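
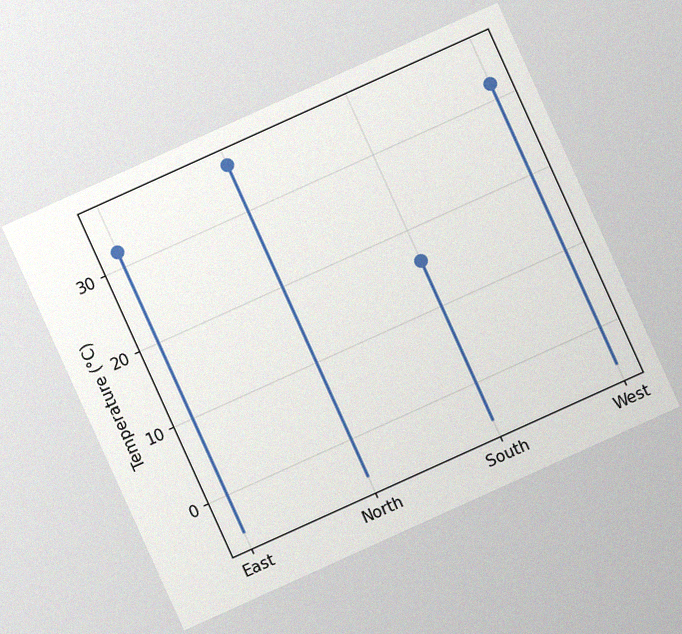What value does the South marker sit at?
The chart is tilted about 24° counter-clockwise, with some photo noise. The South marker sits at 16°C.

16°C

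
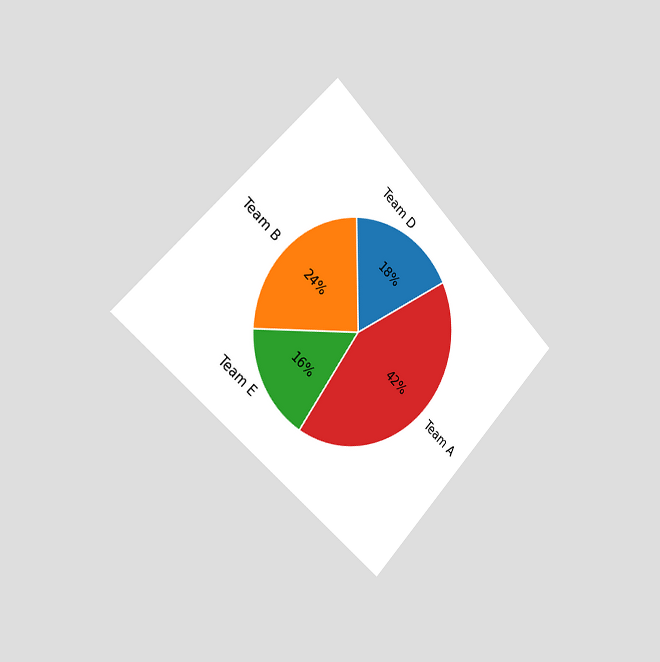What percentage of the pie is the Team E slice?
The chart is tilted about 45° clockwise and viewed slightly from the left. The Team E slice takes up 16% of the pie.

16%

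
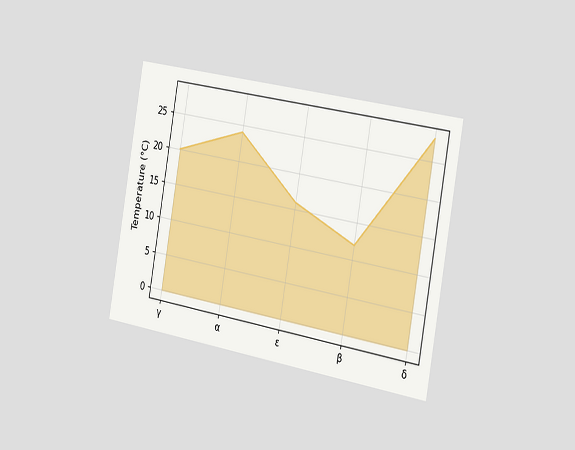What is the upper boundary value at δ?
28°C

The chart is tilted about 10° clockwise and viewed slightly from the right. At δ the upper boundary is at 28°C.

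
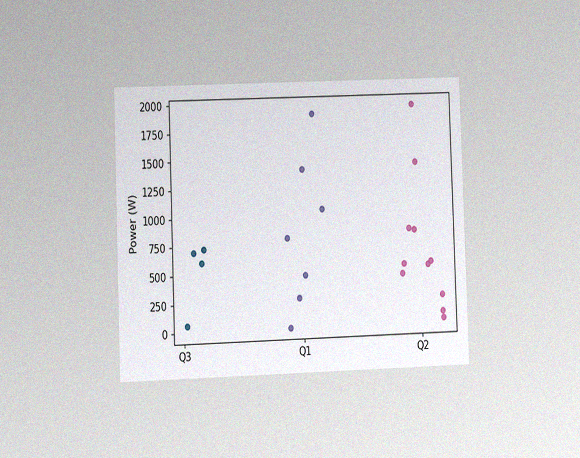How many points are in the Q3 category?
The chart is tilted about 2° counter-clockwise and viewed at a slight angle, with some photo noise. Counting the markers in the Q3 column gives 4.

4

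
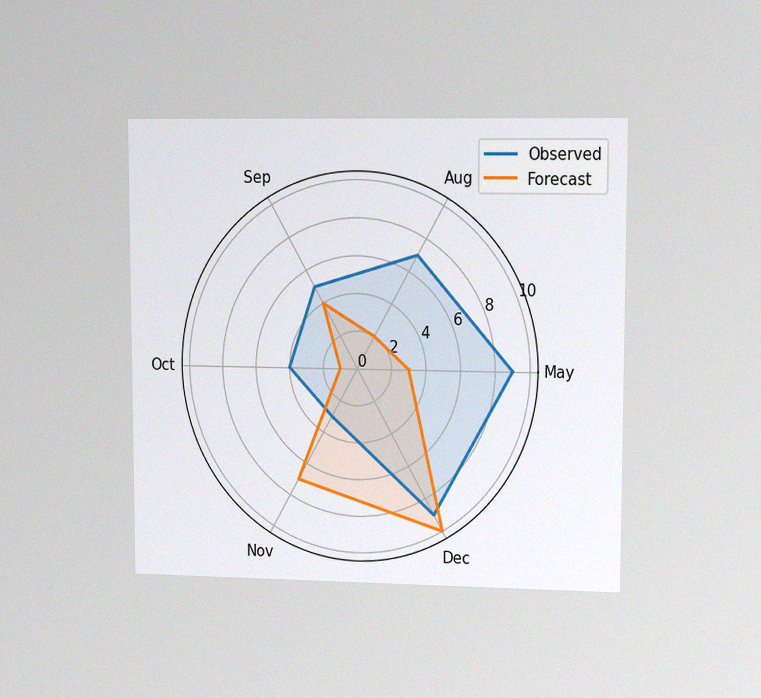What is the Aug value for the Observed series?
7

The chart is viewed slightly from the right, with some photo noise. On the Aug axis, Observed reaches 7.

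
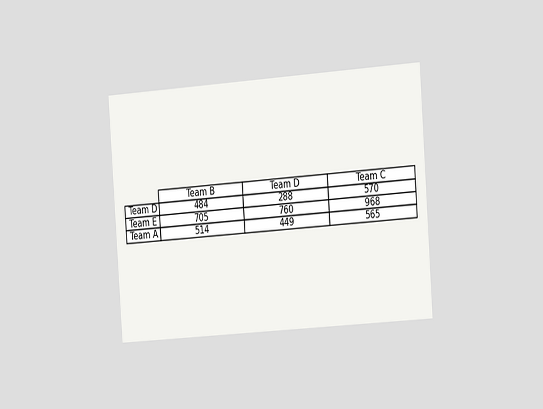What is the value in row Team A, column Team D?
449

The chart is tilted about 4° counter-clockwise and viewed slightly from the right. The (Team A, Team D) cell reads 449.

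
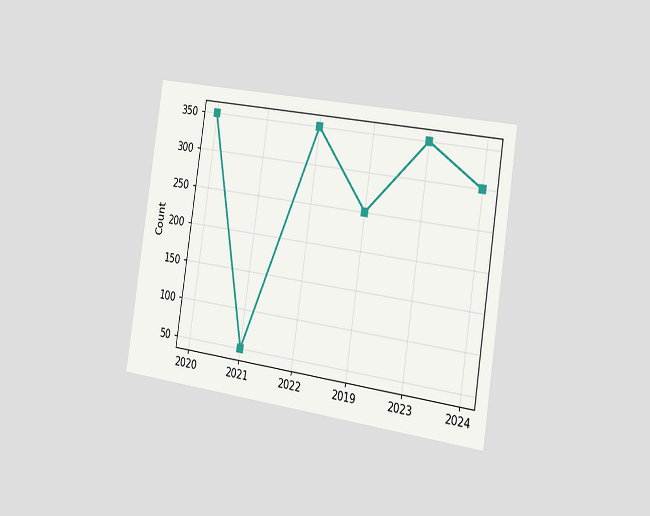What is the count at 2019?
250

The chart is tilted about 9° clockwise and viewed slightly from the right. At 2019, the line is at 250.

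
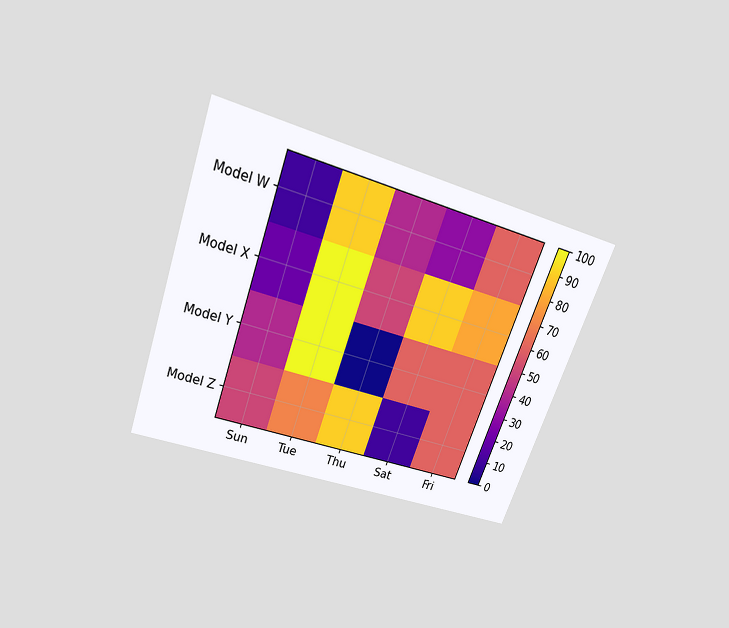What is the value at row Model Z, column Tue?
70

The chart is tilted about 20° clockwise and viewed slightly from above. Matching cell (Model Z, Tue) against the colorbar gives 70.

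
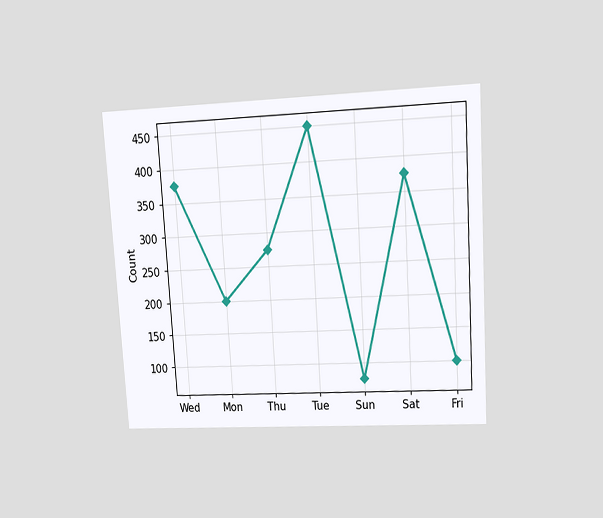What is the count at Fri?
The chart is tilted about 4° counter-clockwise and viewed at a slight angle. At Fri, the line is at 100.

100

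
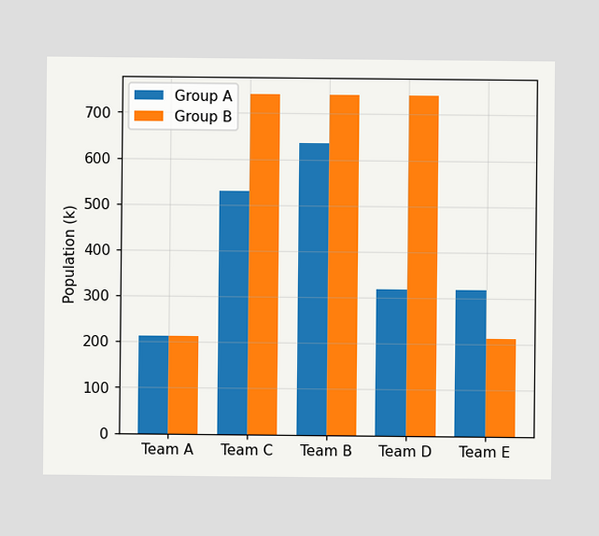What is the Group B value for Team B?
The Group B bar at Team B reaches 742k on the y-axis.

742k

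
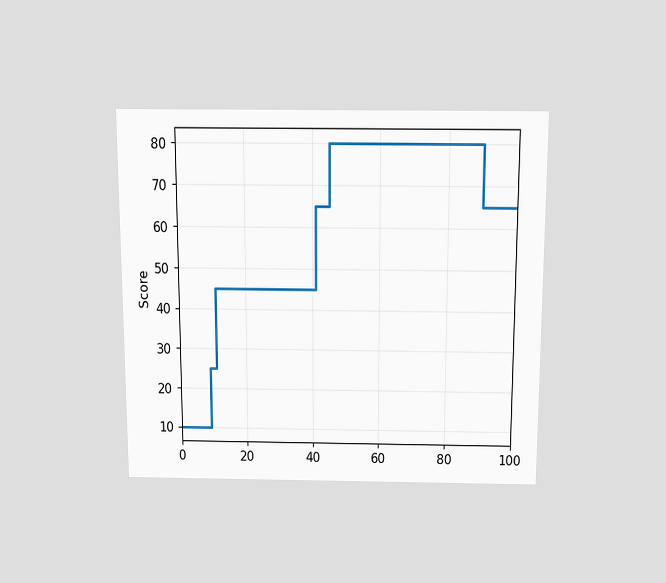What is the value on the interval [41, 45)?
65

The chart is viewed slightly from above. On [41, 45) the step sits at 65.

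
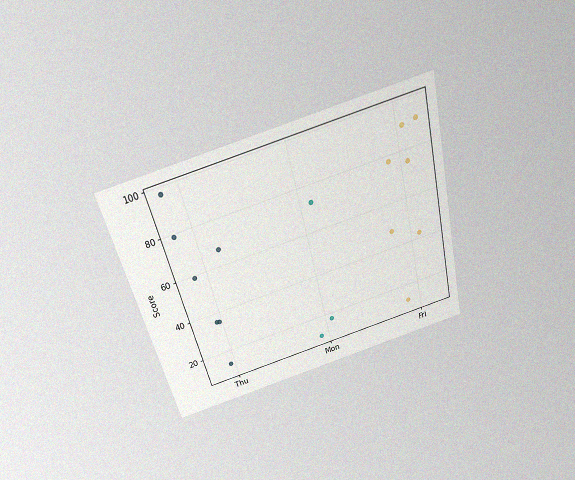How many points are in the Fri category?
7

The chart is tilted about 14° counter-clockwise and viewed slightly from above, with some photo noise. Counting the markers in the Fri column gives 7.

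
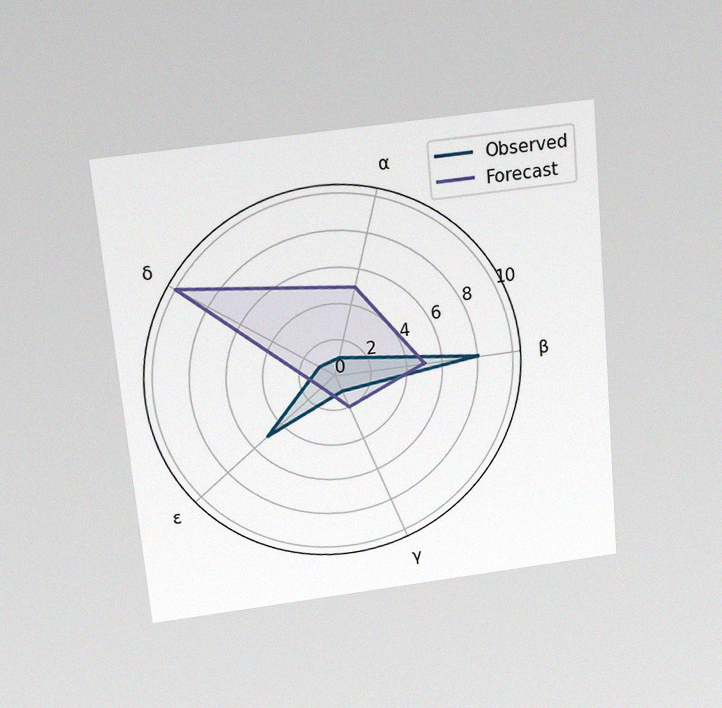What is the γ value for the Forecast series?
2

The chart is tilted about 5° counter-clockwise and viewed slightly from above, with some photo noise. On the γ axis, Forecast reaches 2.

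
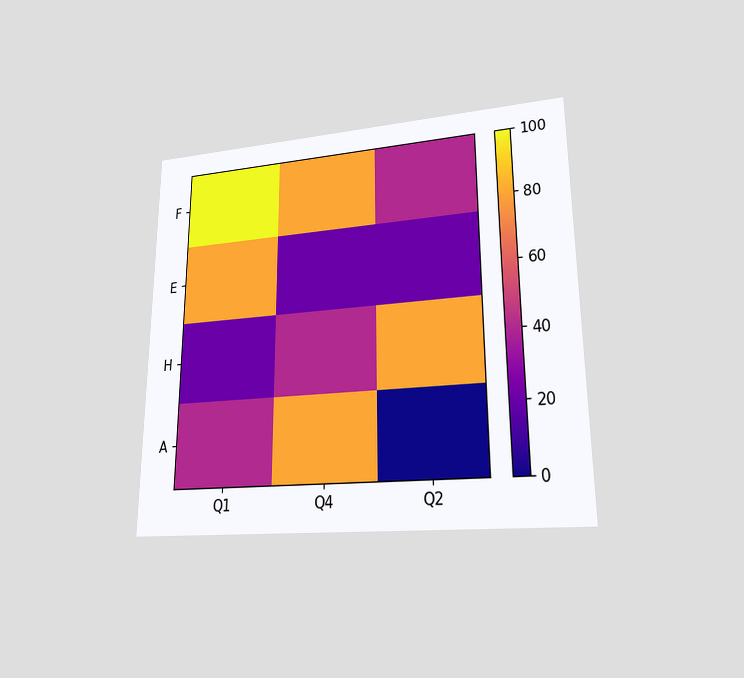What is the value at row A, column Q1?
40

The chart is viewed at a slight angle. Matching cell (A, Q1) against the colorbar gives 40.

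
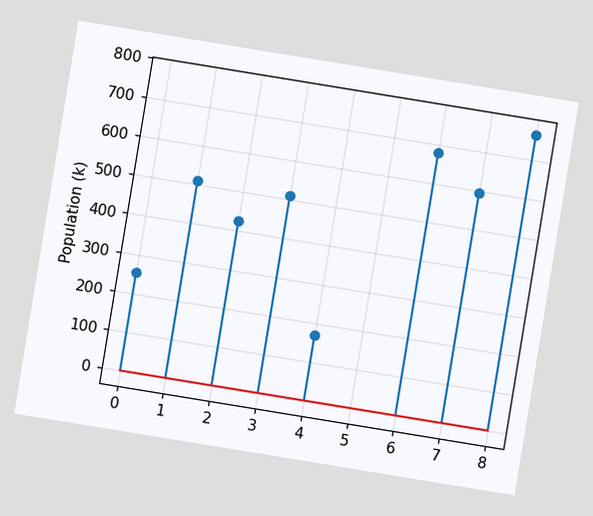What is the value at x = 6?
680k

The chart is tilted about 9° clockwise. The stem at x=6 reaches 680k.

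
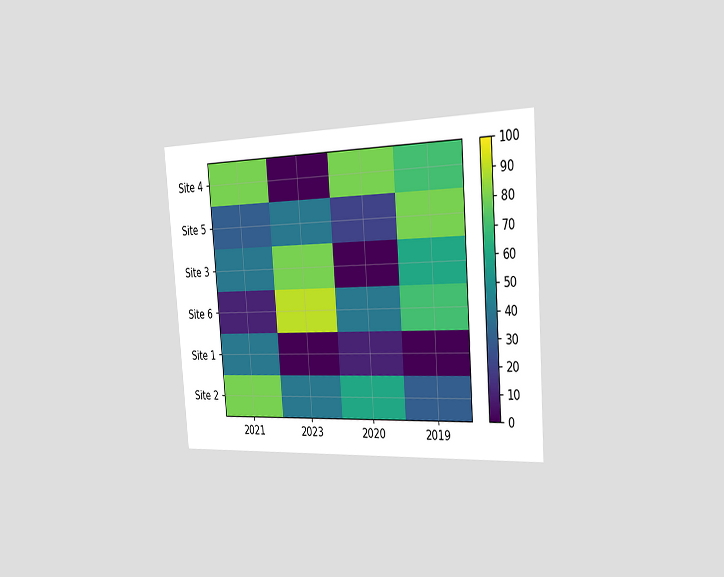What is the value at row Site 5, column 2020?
The chart is tilted about 4° counter-clockwise and viewed slightly from the right. Matching cell (Site 5, 2020) against the colorbar gives 20.

20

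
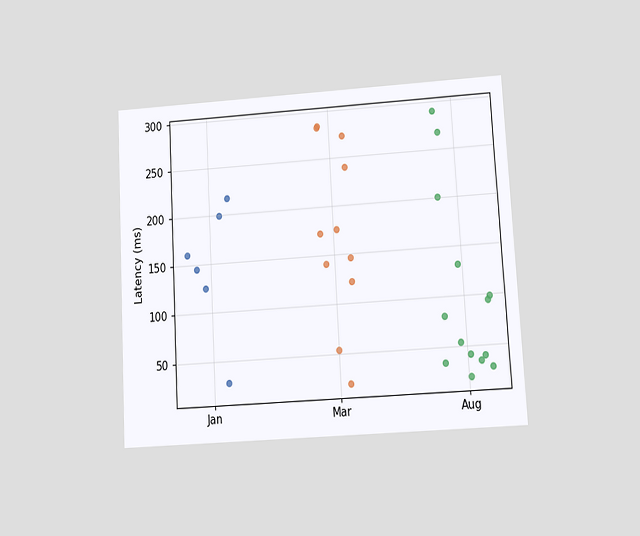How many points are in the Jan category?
6

The chart is tilted about 3° counter-clockwise and viewed at a slight angle. Counting the markers in the Jan column gives 6.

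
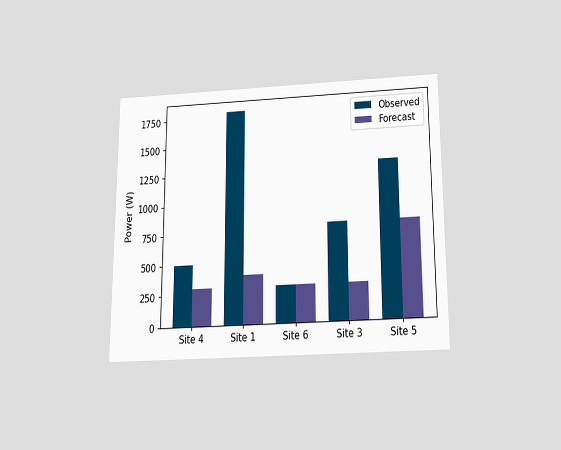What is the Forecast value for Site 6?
300W

The chart is viewed slightly from below. The Forecast bar at Site 6 reaches 300W on the y-axis.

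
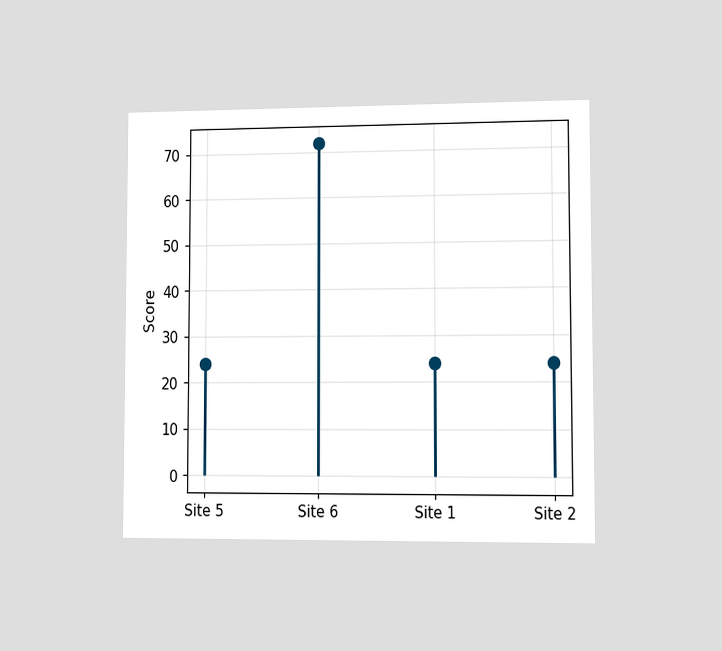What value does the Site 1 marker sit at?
24

The chart is viewed slightly from the right. The Site 1 marker sits at 24.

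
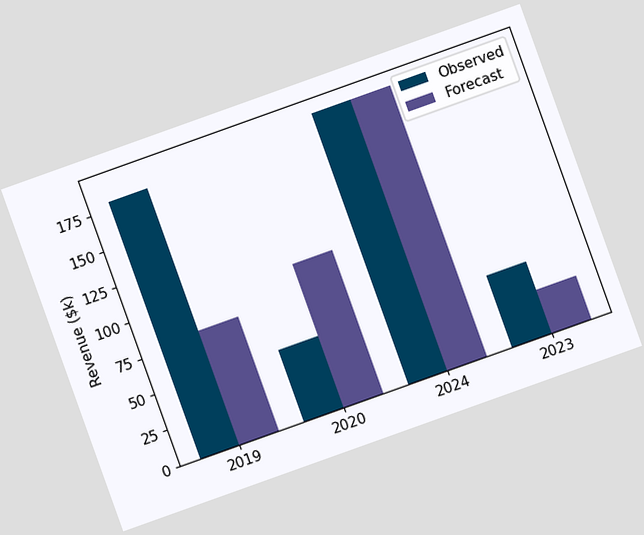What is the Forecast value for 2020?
$100k

The chart is tilted about 20° counter-clockwise. The Forecast bar at 2020 reaches $100k on the y-axis.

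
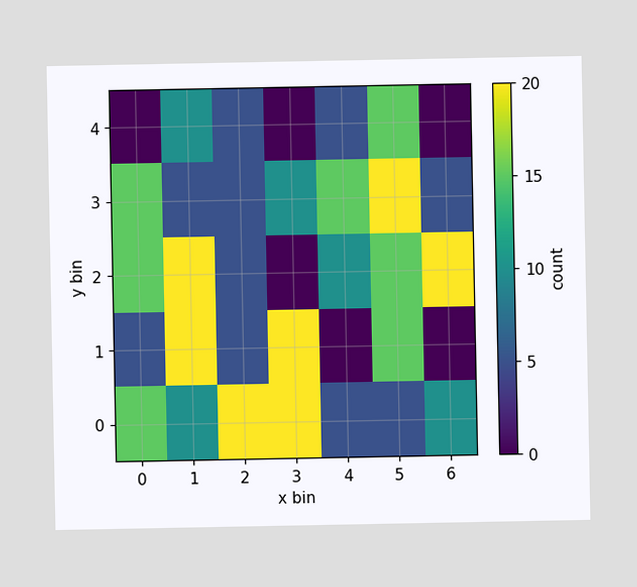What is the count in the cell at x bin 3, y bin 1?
Matching the cell (3, 1) against the colorbar gives 20.

20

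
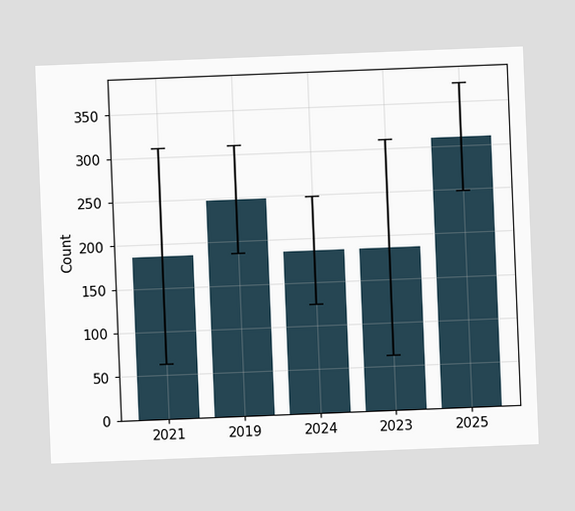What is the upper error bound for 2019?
The chart is tilted about 2° counter-clockwise. The 2019 bar's upper whisker reaches 310.

310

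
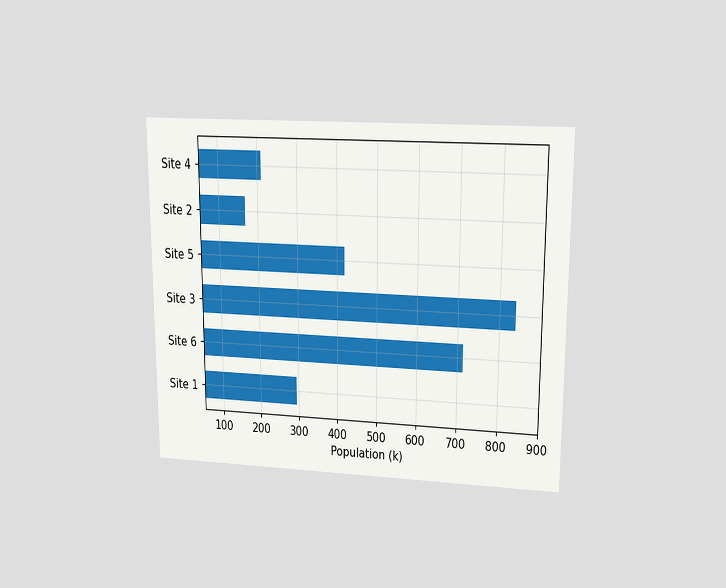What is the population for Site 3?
The chart is viewed at a slight angle. Reading along the chart's x-axis, the Site 3 bar reaches 840k.

840k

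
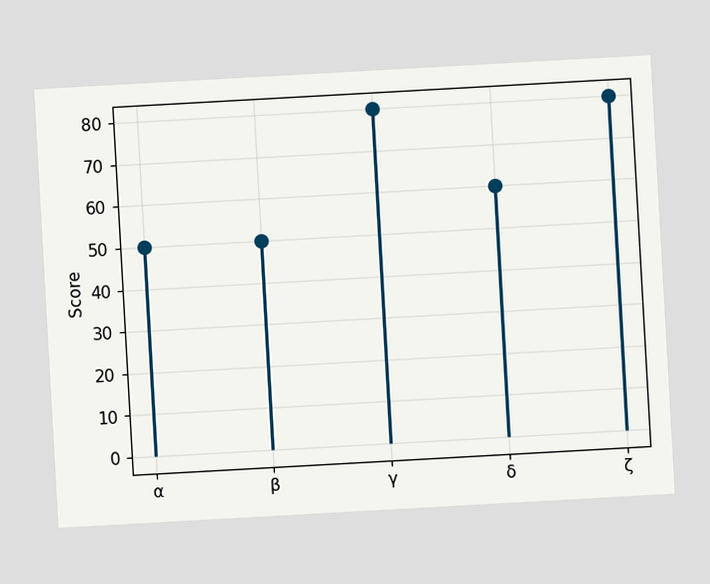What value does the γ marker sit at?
The chart is tilted about 3° counter-clockwise. The γ marker sits at 80.

80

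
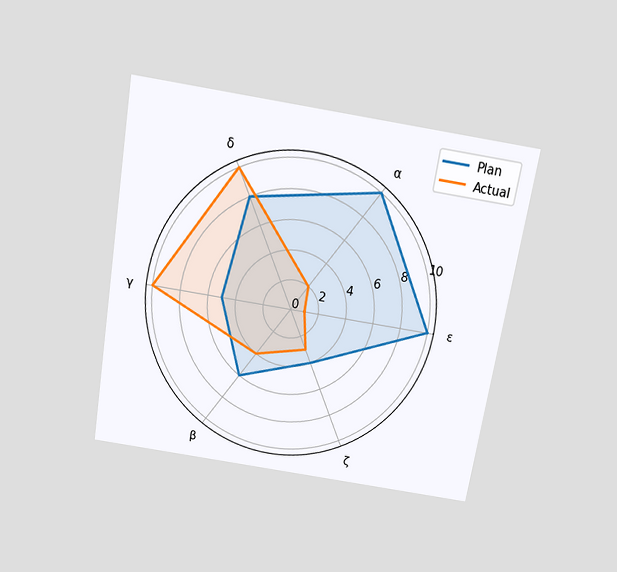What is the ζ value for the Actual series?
3

The chart is tilted about 9° clockwise and viewed slightly from above. On the ζ axis, Actual reaches 3.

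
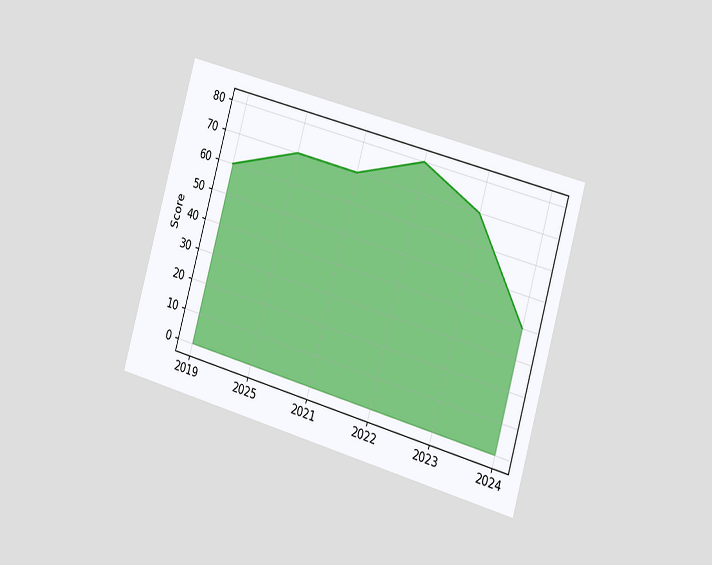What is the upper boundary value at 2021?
The chart is tilted about 16° clockwise and viewed slightly from the right. At 2021 the upper boundary is at 70.

70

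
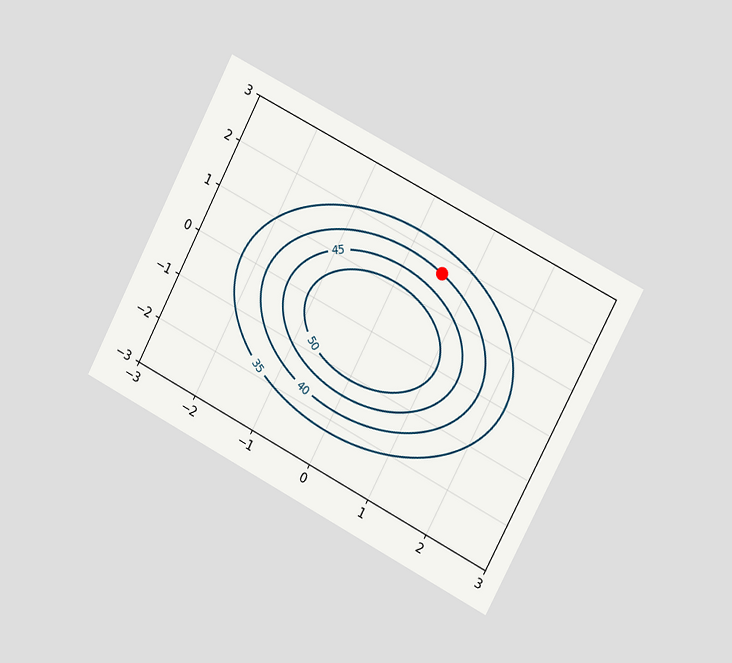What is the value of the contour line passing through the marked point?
40

The chart is tilted about 28° clockwise and viewed slightly from the right. The marked point sits on the contour labelled 40.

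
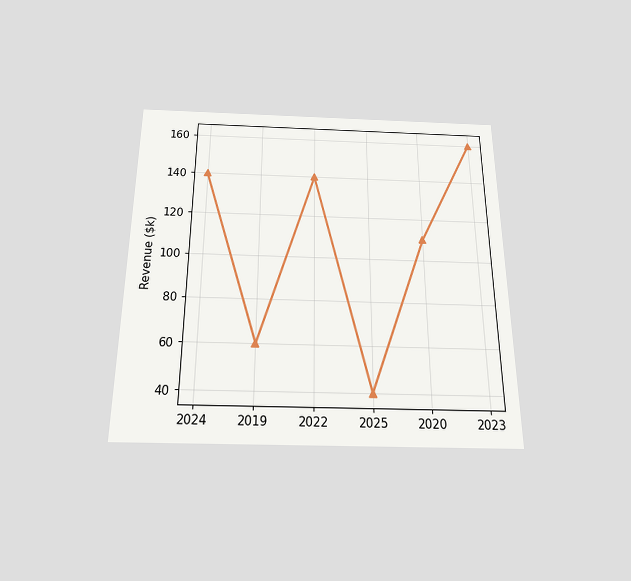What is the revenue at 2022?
The chart is viewed slightly from below. At 2022, the line is at $140k.

$140k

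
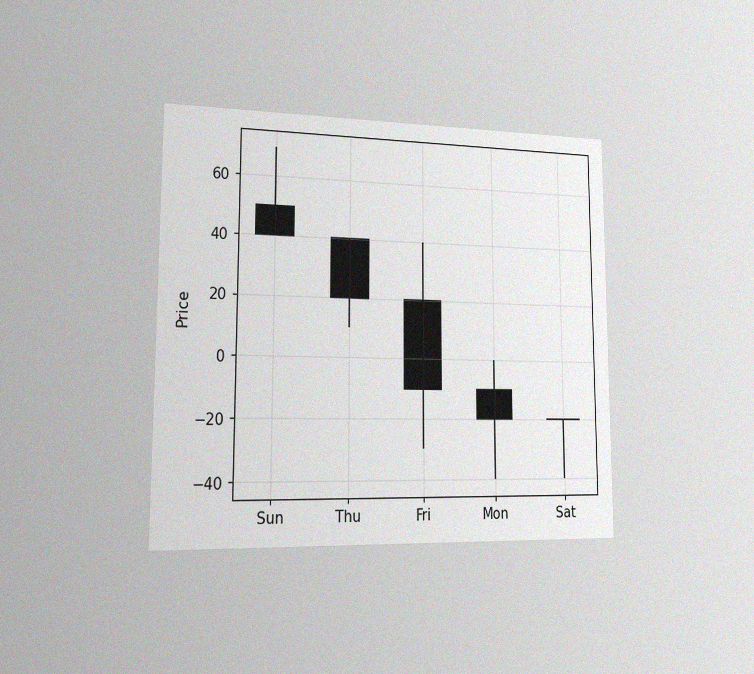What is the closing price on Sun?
The chart is viewed slightly from the left, with some photo noise. The Sun candle closes at 40.

40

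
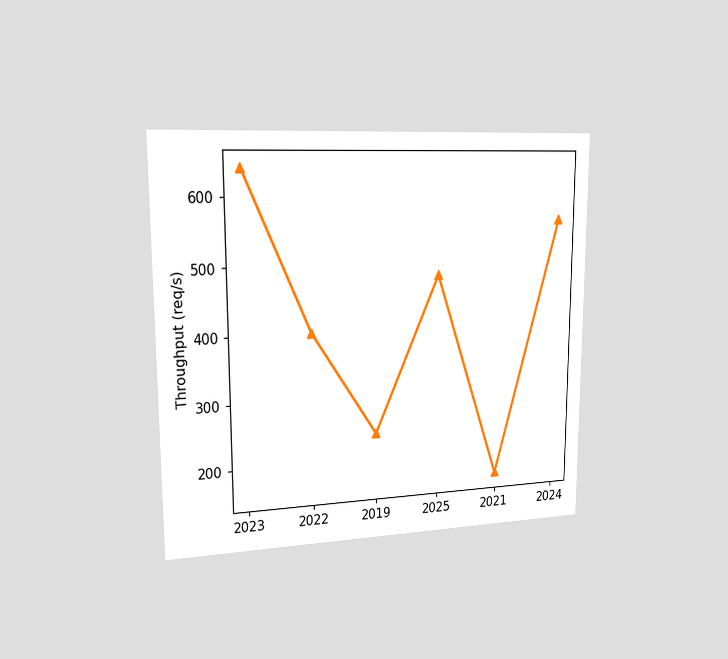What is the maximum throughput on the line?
The chart is viewed slightly from the left. The highest point is at 2023, and reading across to the y-axis gives 640req/s.

640req/s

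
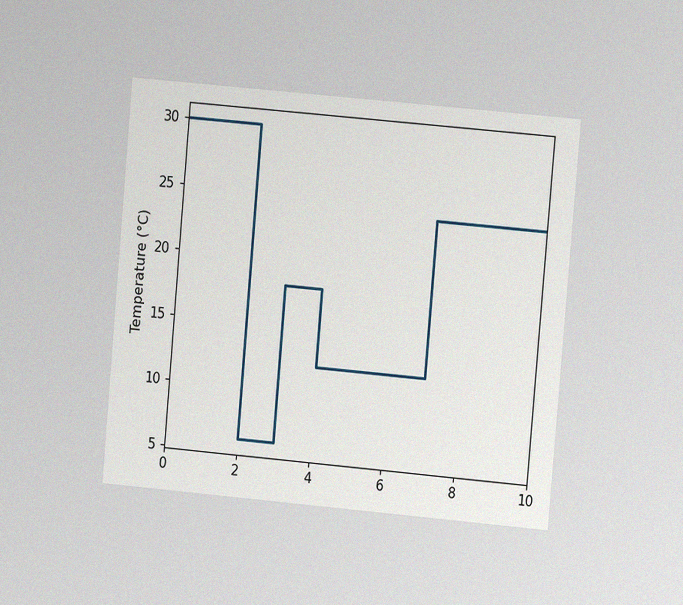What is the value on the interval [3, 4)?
The chart is tilted about 5° clockwise and viewed at a slight angle, with some photo noise. On [3, 4) the step sits at 18°C.

18°C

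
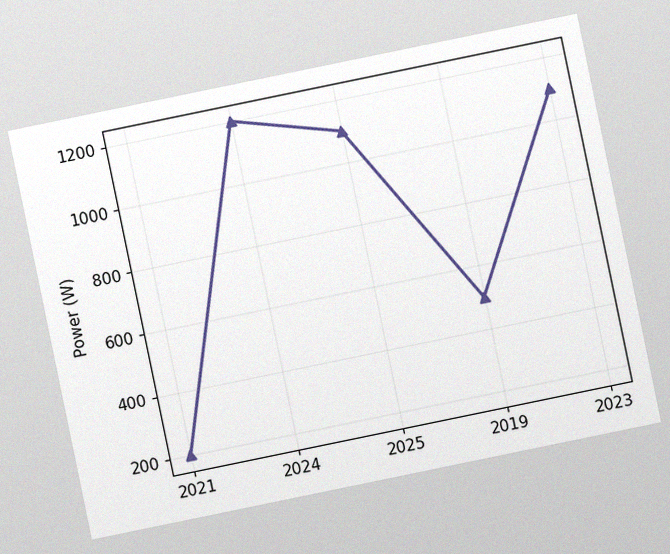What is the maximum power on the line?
The chart is tilted about 12° counter-clockwise, with some photo noise. The highest point is at 2024, and reading across to the y-axis gives 1200W.

1200W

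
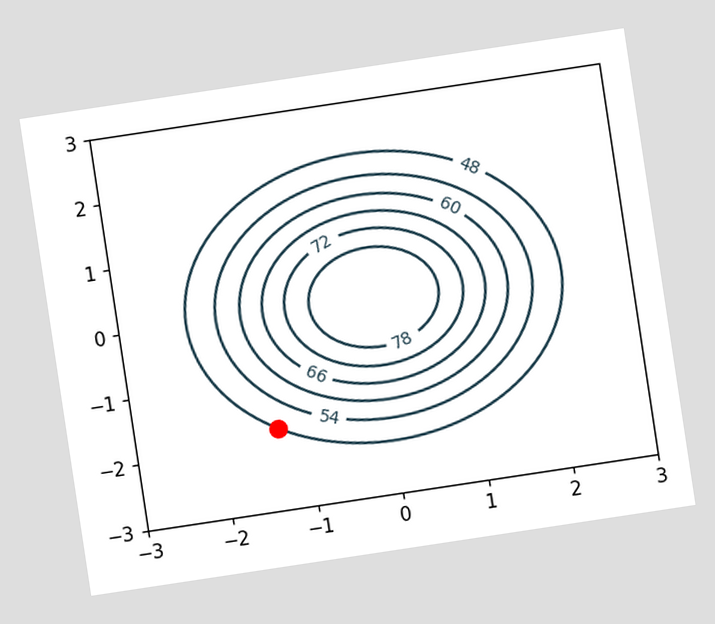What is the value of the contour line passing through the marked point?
48

The chart is tilted about 9° counter-clockwise. The marked point sits on the contour labelled 48.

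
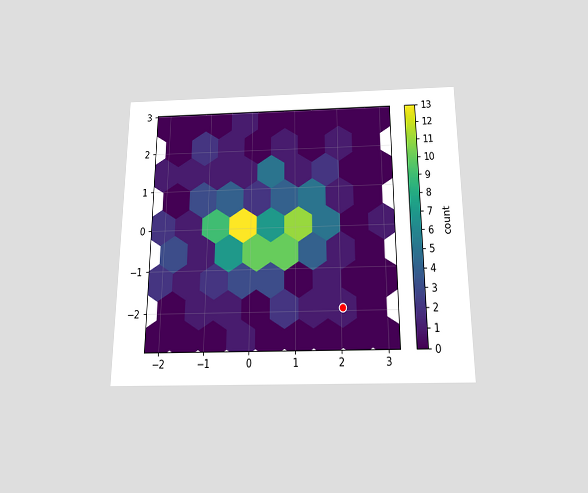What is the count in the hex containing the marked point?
1

The chart is viewed slightly from below. The marked hex reads 1 on the colorbar.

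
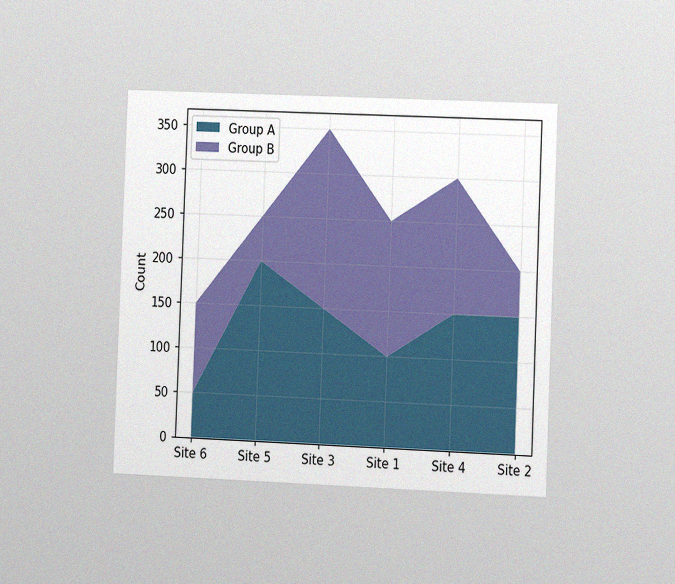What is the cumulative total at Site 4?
300

The chart is tilted about 2° clockwise and viewed slightly from the right, with some photo noise. The stacked total at Site 4 reaches 300.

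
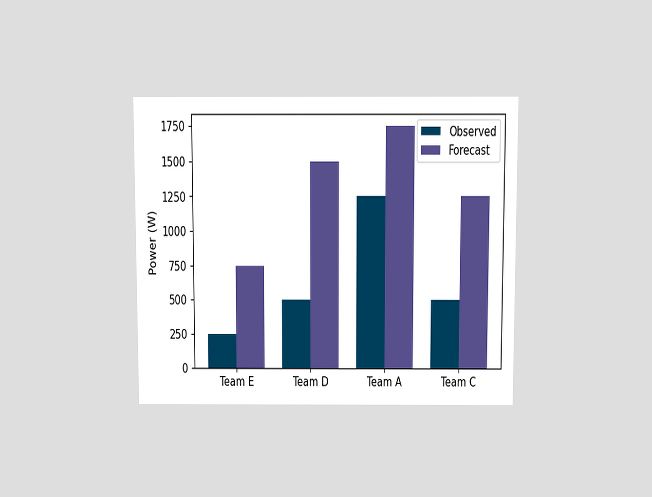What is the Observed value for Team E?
The chart is viewed slightly from above. The Observed bar at Team E reaches 250W on the y-axis.

250W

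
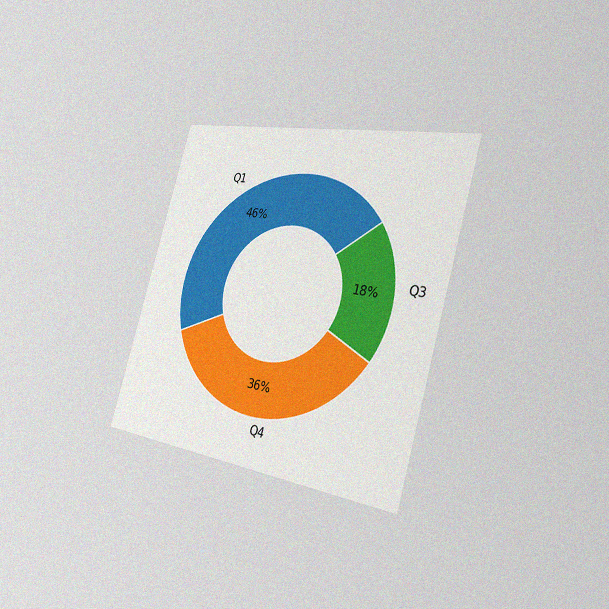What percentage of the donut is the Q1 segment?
The chart is tilted about 16° clockwise and viewed slightly from the right, with some photo noise. The Q1 segment takes up 46% of the ring.

46%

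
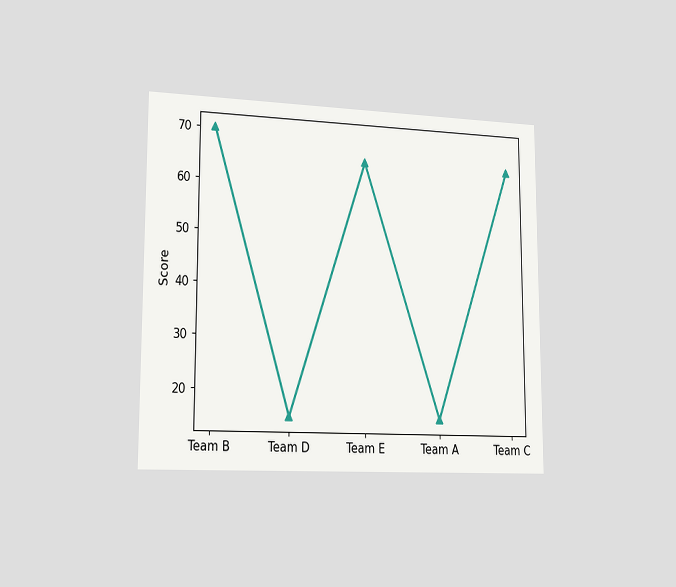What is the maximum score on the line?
The chart is viewed slightly from the left. The highest point is at Team B, and reading across to the y-axis gives 70.

70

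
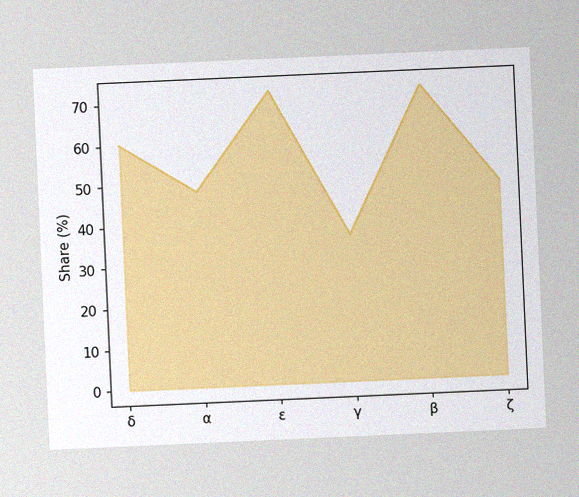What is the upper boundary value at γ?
36%

The chart is tilted about 3° counter-clockwise, with some photo noise. At γ the upper boundary is at 36%.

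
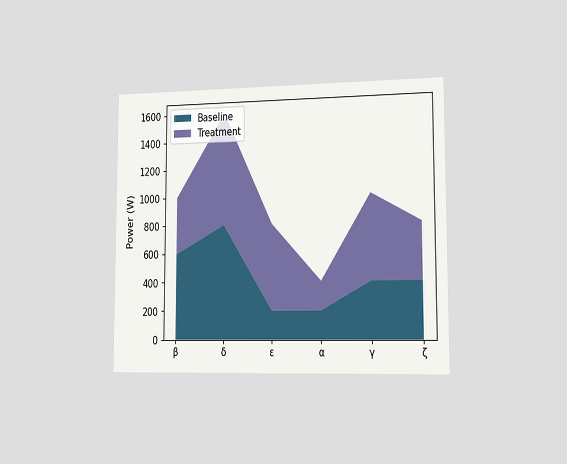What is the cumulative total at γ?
The chart is viewed slightly from the right. The stacked total at γ reaches 1000W.

1000W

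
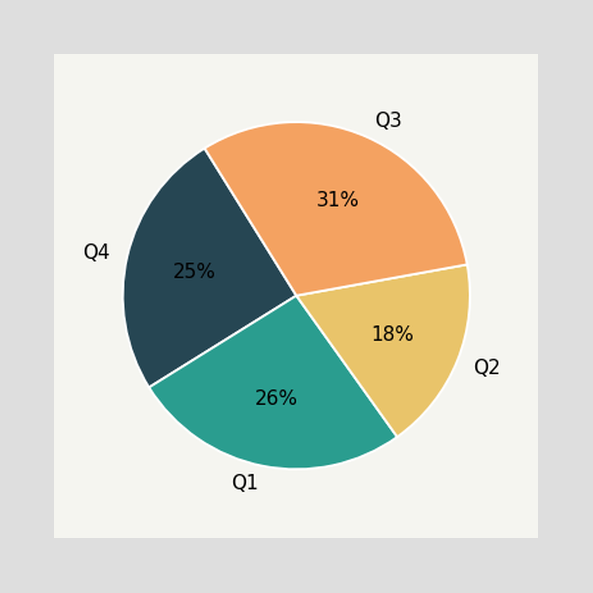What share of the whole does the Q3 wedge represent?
31%

The Q3 slice takes up 31% of the pie.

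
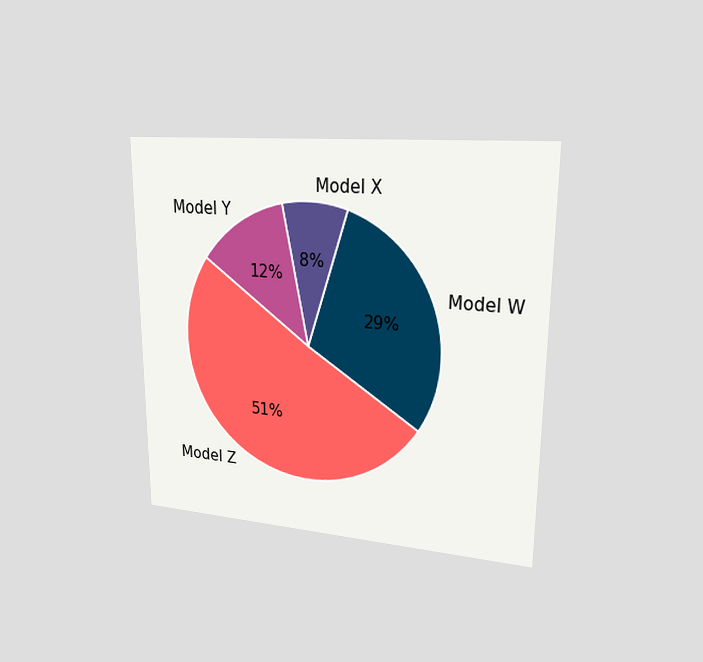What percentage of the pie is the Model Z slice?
51%

The chart is viewed slightly from the right. The Model Z slice takes up 51% of the pie.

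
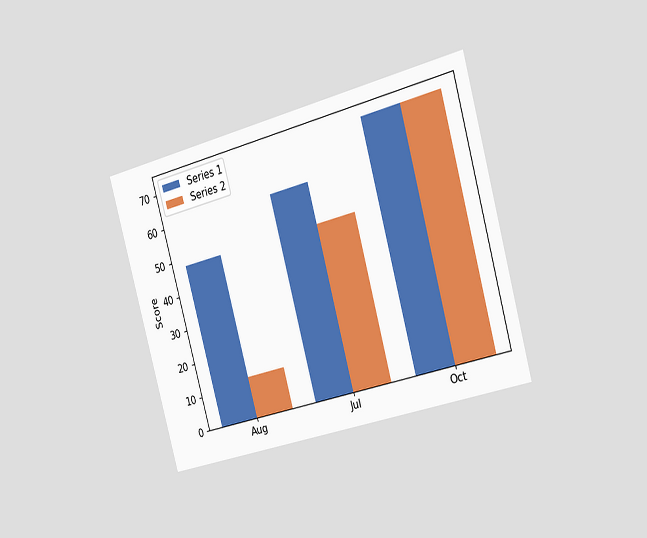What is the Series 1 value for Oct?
72

The chart is tilted about 15° counter-clockwise and viewed slightly from the right. The Series 1 bar at Oct reaches 72 on the y-axis.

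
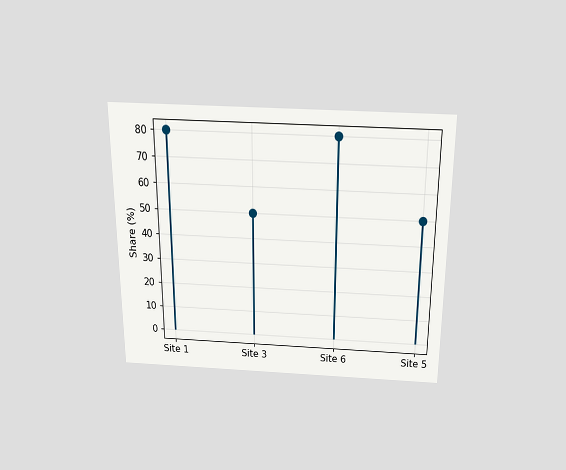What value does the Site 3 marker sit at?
50%

The chart is viewed slightly from above. The Site 3 marker sits at 50%.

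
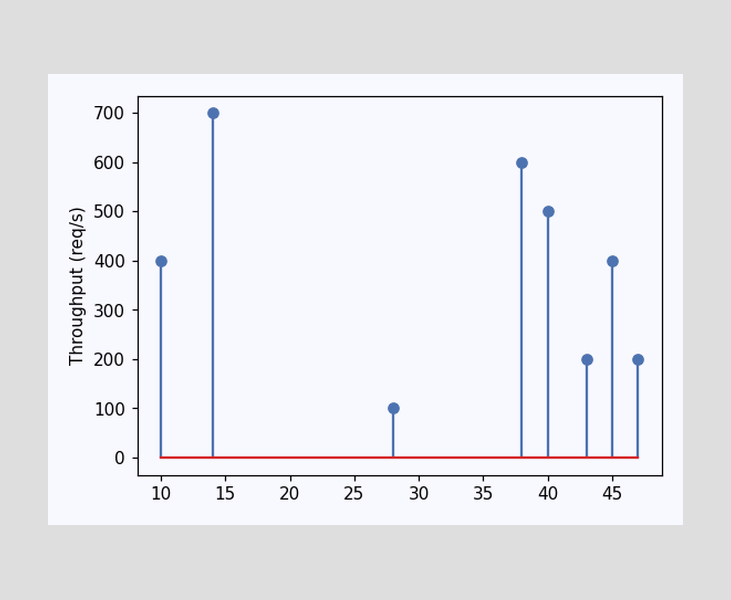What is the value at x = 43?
200req/s

The stem at x=43 reaches 200req/s.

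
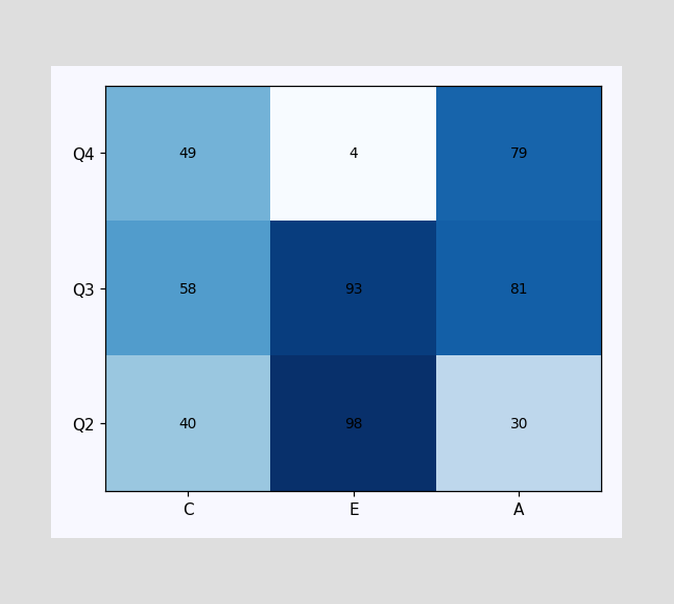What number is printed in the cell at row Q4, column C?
49

The (Q4, C) cell reads 49.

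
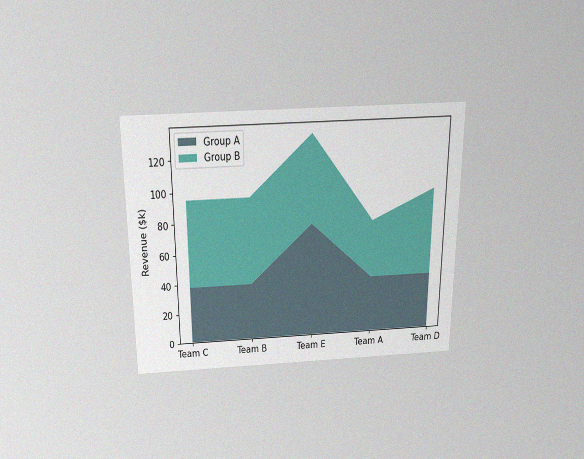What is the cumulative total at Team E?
$133k

The chart is viewed slightly from above, with some photo noise. The stacked total at Team E reaches $133k.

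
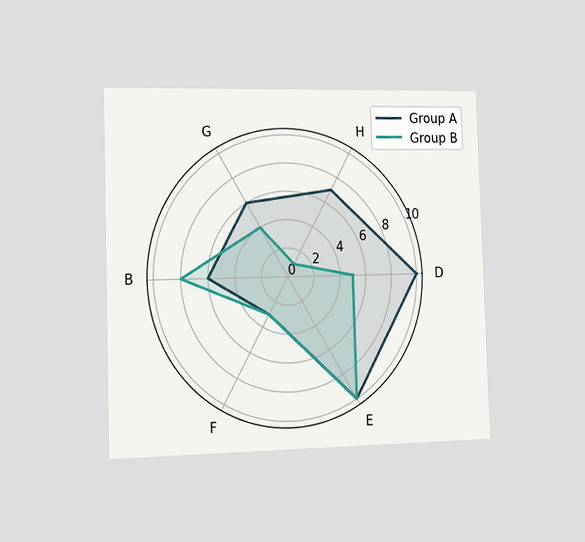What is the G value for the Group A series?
The chart is viewed slightly from the left. On the G axis, Group A reaches 6.

6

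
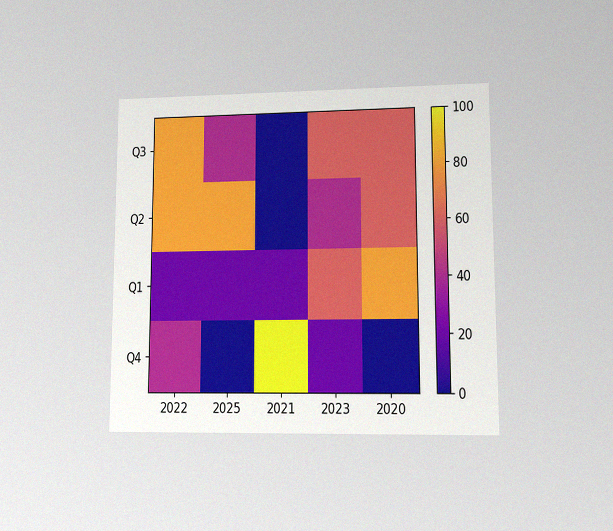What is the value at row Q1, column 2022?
The chart is viewed at a slight angle, with some photo noise. Matching cell (Q1, 2022) against the colorbar gives 20.

20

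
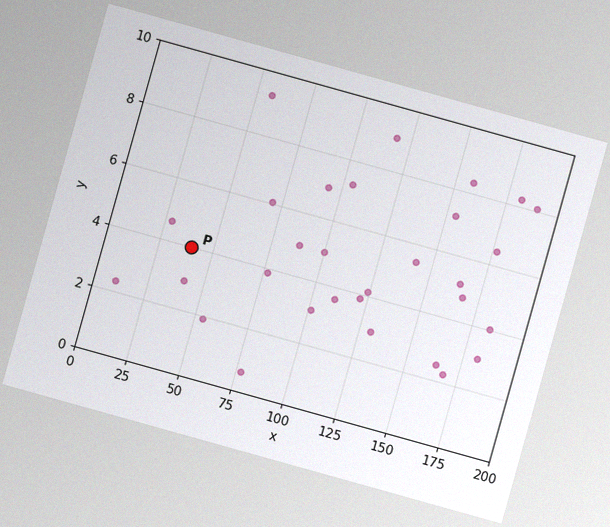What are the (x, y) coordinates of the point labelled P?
The chart is tilted about 16° clockwise, with some photo noise. Following the gridlines from P to each axis, P sits at (40, 4).

(40, 4)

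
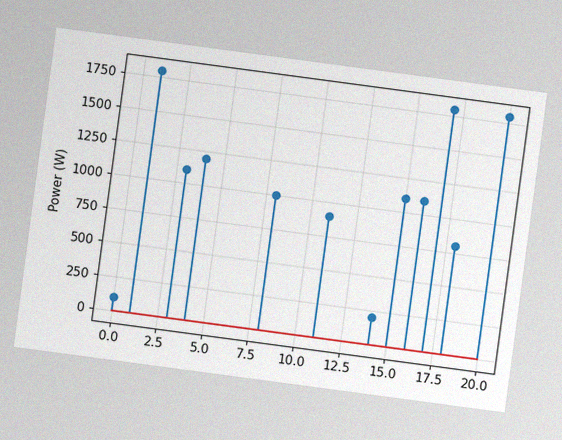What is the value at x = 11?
900W

The chart is tilted about 8° clockwise, with some photo noise. The stem at x=11 reaches 900W.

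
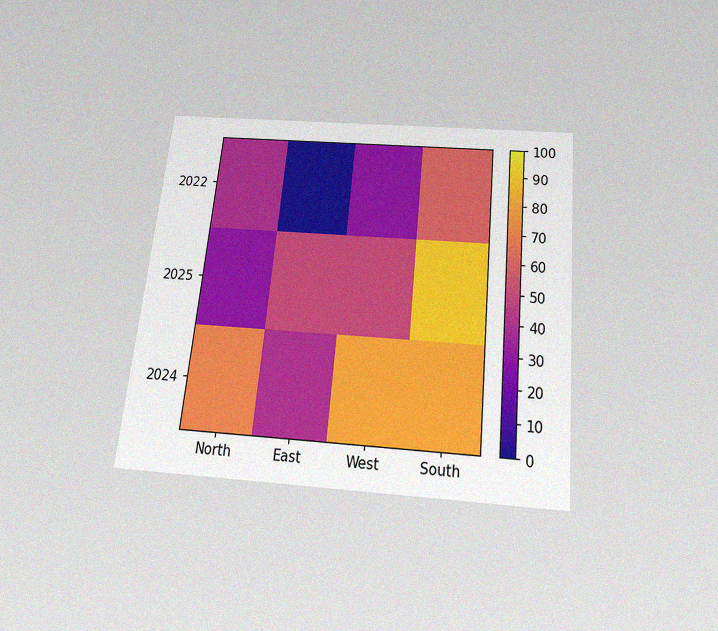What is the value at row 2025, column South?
The chart is tilted about 6° clockwise and viewed slightly from below, with some photo noise. Matching cell (2025, South) against the colorbar gives 90.

90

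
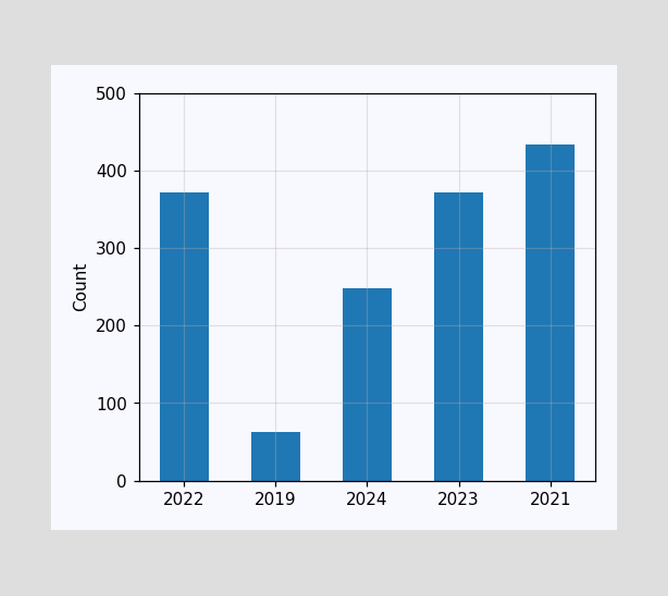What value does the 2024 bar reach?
248

Reading along the chart's y-axis, the 2024 bar reaches 248.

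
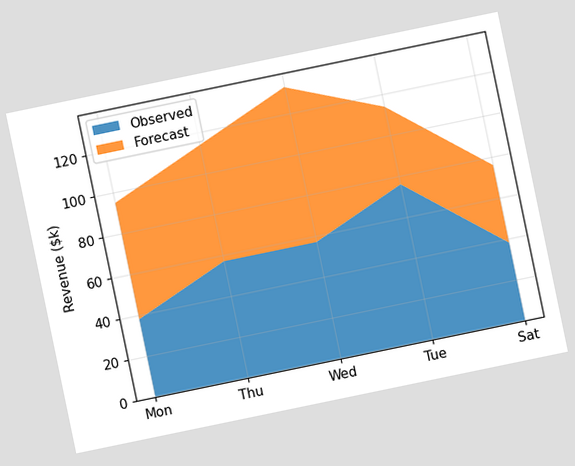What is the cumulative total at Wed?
$133k

The chart is tilted about 12° counter-clockwise. The stacked total at Wed reaches $133k.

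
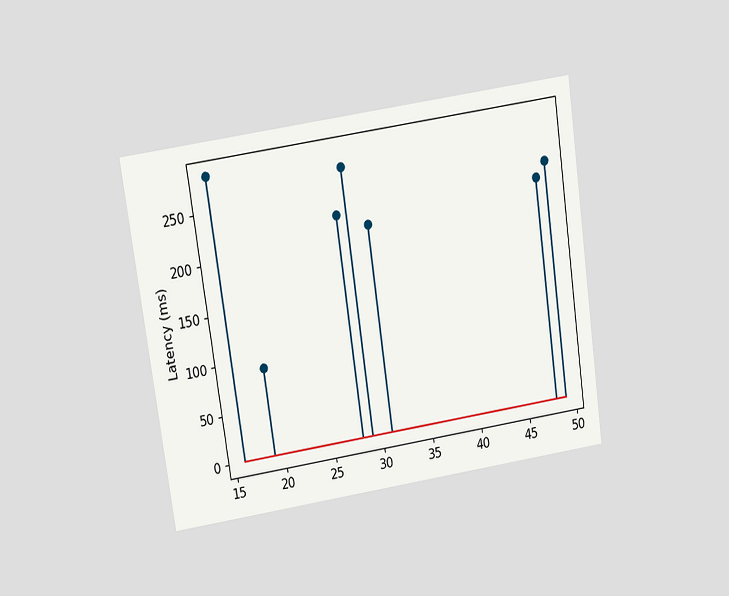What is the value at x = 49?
The chart is tilted about 8° counter-clockwise and viewed slightly from above. The stem at x=49 reaches 240ms.

240ms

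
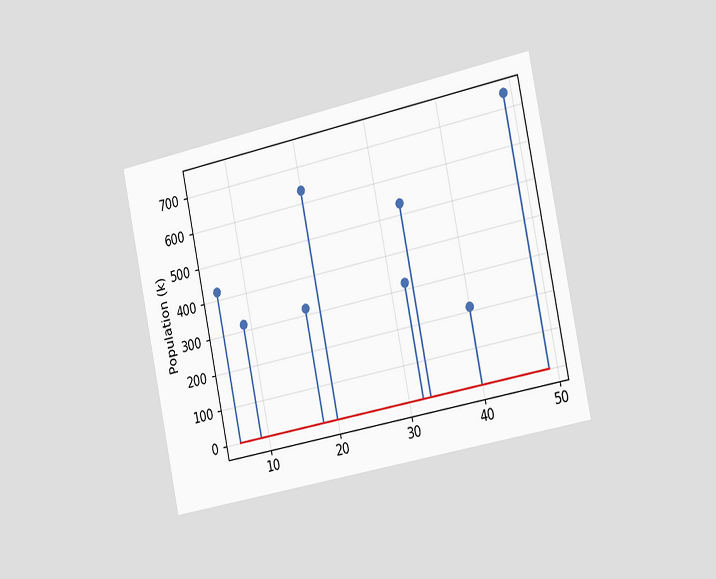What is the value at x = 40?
The chart is tilted about 12° counter-clockwise and viewed slightly from the right. The stem at x=40 reaches 212k.

212k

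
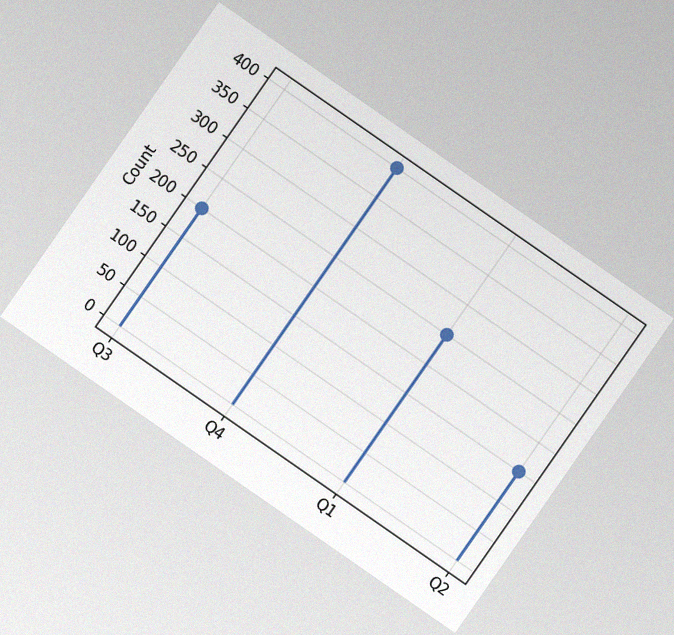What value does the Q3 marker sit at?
The chart is tilted about 35° clockwise, with some photo noise. The Q3 marker sits at 200.

200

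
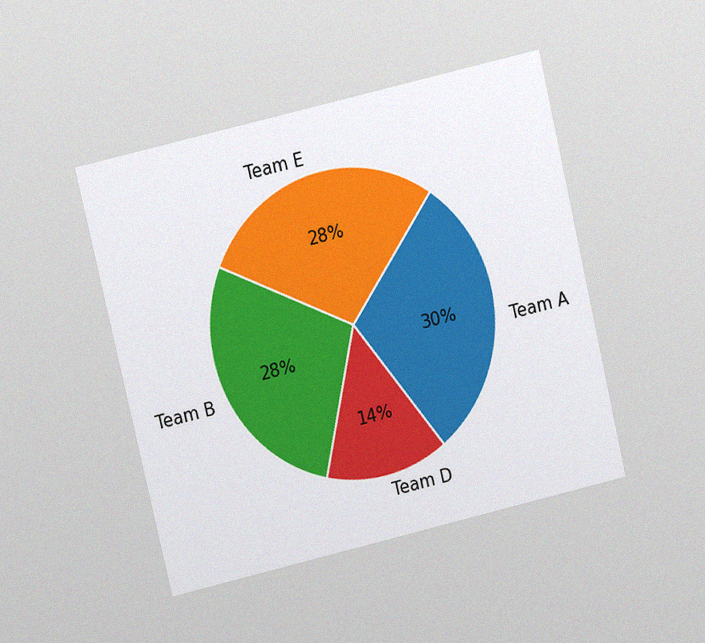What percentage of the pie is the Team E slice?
28%

The chart is tilted about 13° counter-clockwise and viewed at a slight angle, with some photo noise. The Team E slice takes up 28% of the pie.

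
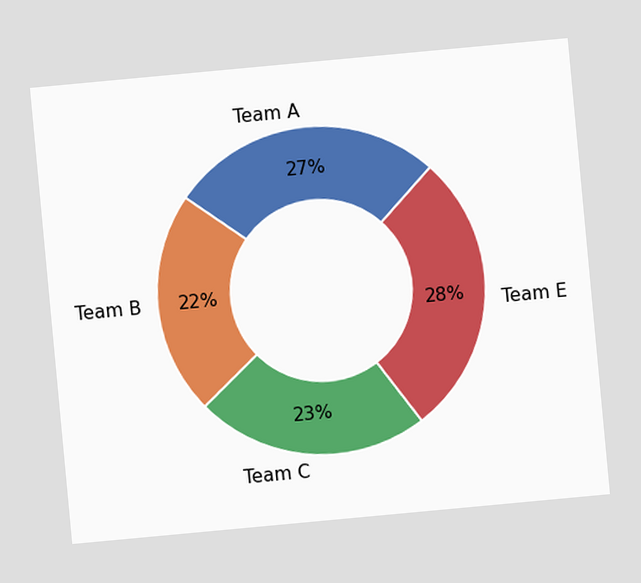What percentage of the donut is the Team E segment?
The chart is tilted about 5° counter-clockwise. The Team E segment takes up 28% of the ring.

28%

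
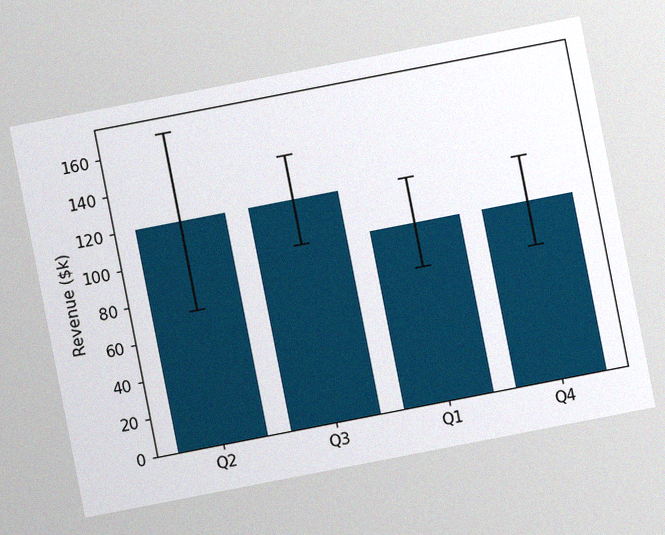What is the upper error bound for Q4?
The chart is tilted about 11° counter-clockwise, with some photo noise. The Q4 bar's upper whisker reaches $120k.

$120k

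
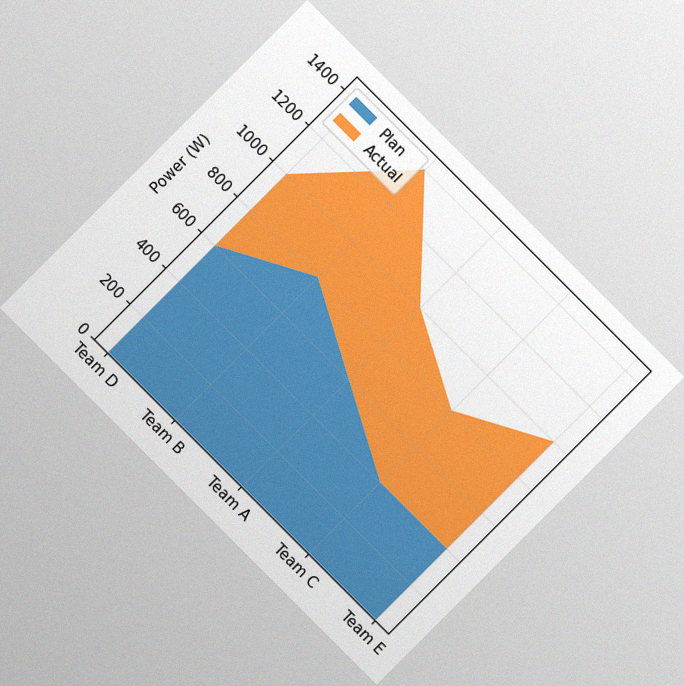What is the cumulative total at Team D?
The chart is tilted about 45° clockwise, with some photo noise. The stacked total at Team D reaches 1000W.

1000W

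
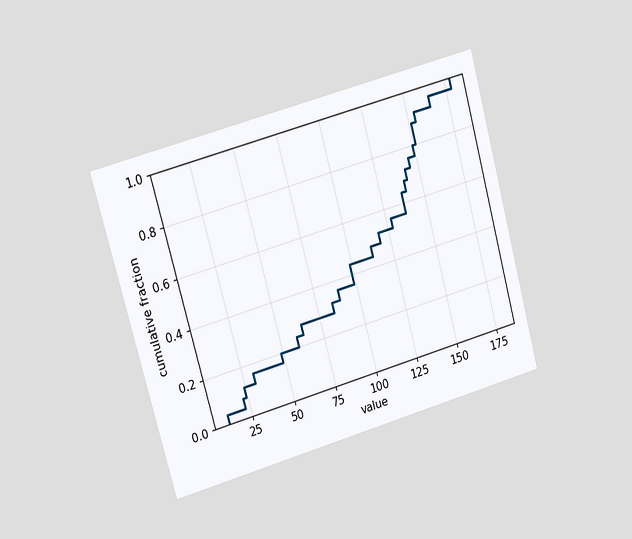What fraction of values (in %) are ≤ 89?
36%

The chart is tilted about 15° counter-clockwise and viewed at a slight angle. At x=89 the ECDF step is at 36%.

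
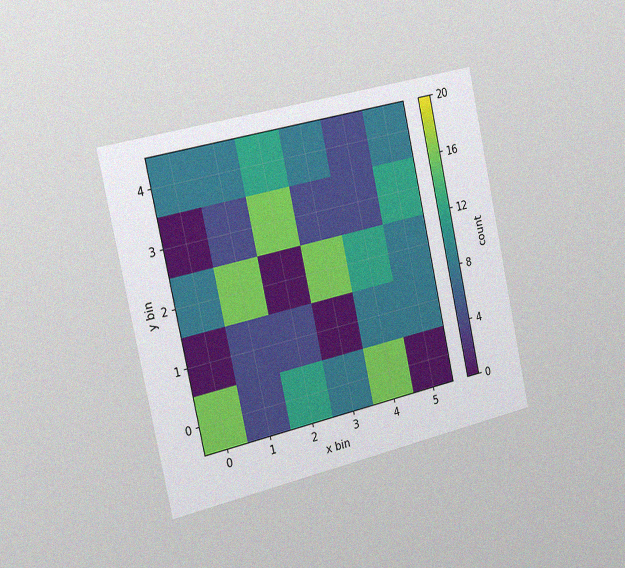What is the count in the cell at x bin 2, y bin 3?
16

The chart is tilted about 12° counter-clockwise and viewed slightly from the left, with some photo noise. Matching the cell (2, 3) against the colorbar gives 16.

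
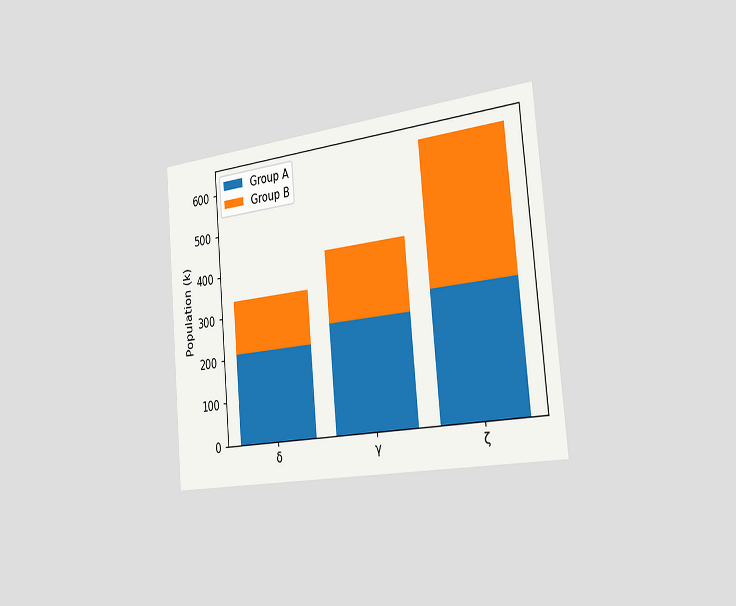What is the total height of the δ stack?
The chart is tilted about 5° counter-clockwise and viewed slightly from the right. The δ stack's top reaches 336k on the y-axis.

336k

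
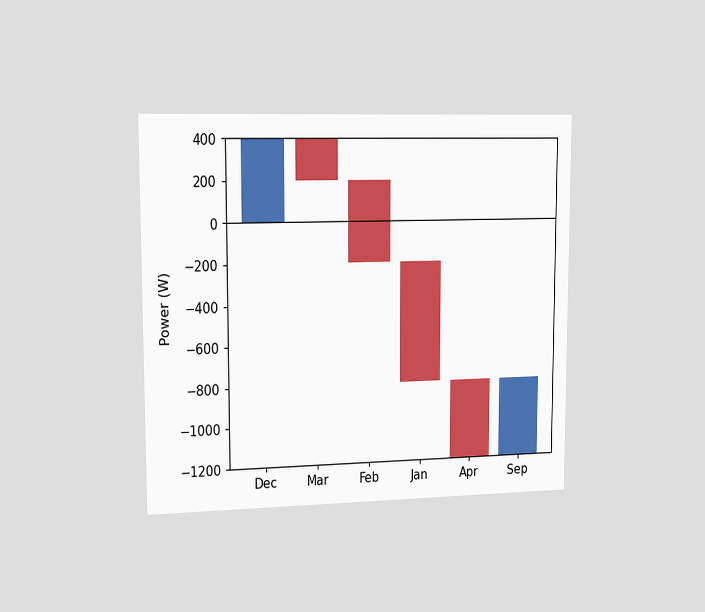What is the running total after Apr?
-1200W

The chart is viewed slightly from the left. After Apr the running total reaches -1200W.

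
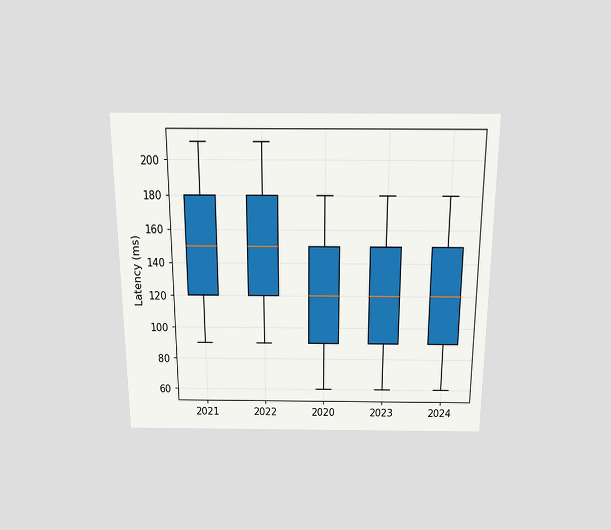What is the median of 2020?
120ms

The chart is viewed slightly from above. The median line in the 2020 box sits at 120ms.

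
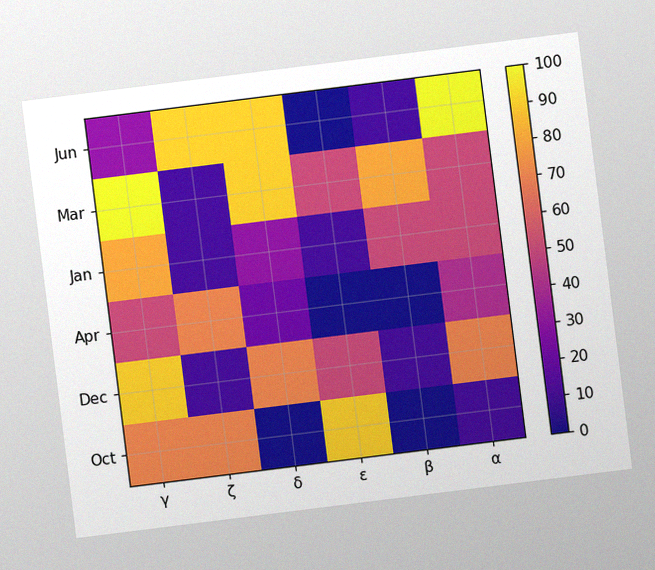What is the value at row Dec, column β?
10

The chart is tilted about 7° counter-clockwise, with some photo noise. Matching cell (Dec, β) against the colorbar gives 10.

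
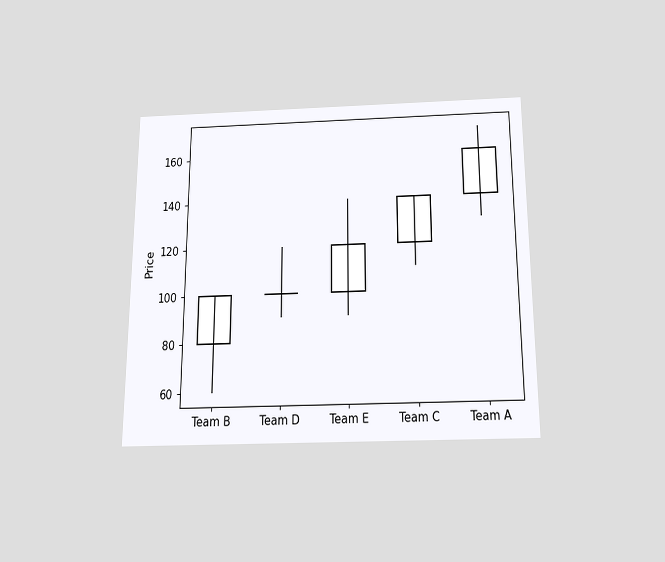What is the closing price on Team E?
The chart is viewed slightly from below. The Team E candle closes at 120.

120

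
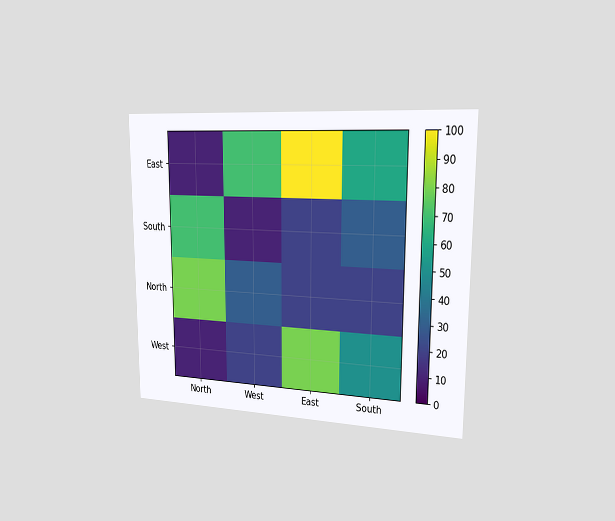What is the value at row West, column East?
80

The chart is viewed slightly from the right. Matching cell (West, East) against the colorbar gives 80.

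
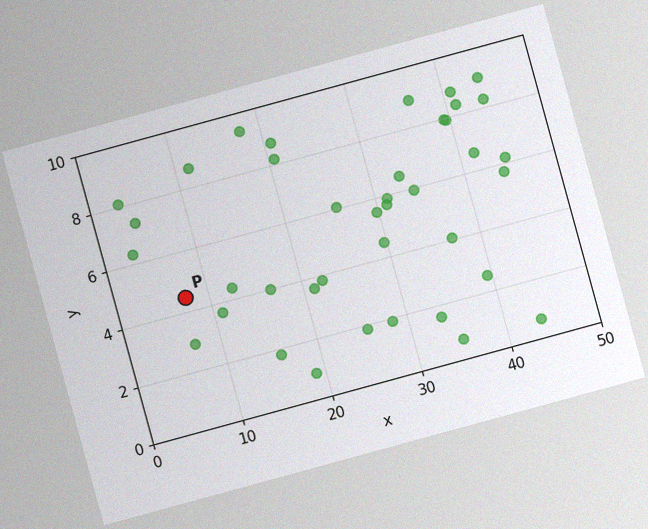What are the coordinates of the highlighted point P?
The chart is tilted about 15° counter-clockwise, with some photo noise. Following the gridlines from P to each axis, P sits at (7.5, 4.5).

(7.5, 4.5)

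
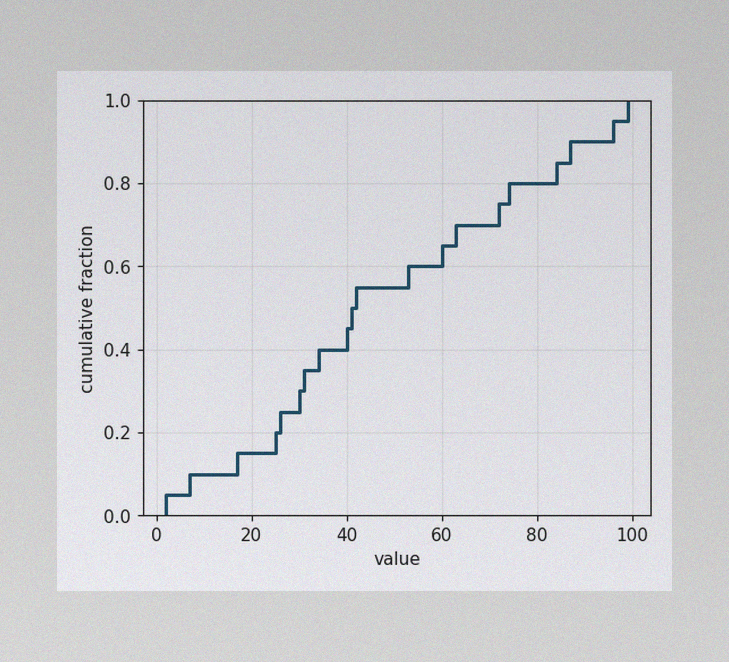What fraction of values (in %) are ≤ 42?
55%

The image has some photo noise and uneven lighting. At x=42 the ECDF step is at 55%.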